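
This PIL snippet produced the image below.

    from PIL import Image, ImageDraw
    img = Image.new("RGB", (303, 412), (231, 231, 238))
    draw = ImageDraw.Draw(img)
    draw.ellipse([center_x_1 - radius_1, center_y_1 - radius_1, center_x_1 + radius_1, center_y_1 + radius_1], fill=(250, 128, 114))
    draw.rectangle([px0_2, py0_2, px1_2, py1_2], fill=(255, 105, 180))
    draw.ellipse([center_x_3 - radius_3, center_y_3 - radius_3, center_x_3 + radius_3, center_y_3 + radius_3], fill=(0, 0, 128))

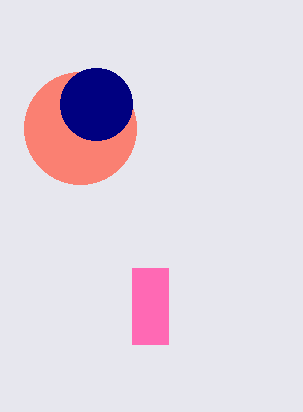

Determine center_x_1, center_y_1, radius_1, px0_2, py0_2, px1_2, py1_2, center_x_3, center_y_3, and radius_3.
center_x_1 = 80, center_y_1 = 128, radius_1 = 56, px0_2 = 132, py0_2 = 268, px1_2 = 168, py1_2 = 344, center_x_3 = 96, center_y_3 = 104, radius_3 = 36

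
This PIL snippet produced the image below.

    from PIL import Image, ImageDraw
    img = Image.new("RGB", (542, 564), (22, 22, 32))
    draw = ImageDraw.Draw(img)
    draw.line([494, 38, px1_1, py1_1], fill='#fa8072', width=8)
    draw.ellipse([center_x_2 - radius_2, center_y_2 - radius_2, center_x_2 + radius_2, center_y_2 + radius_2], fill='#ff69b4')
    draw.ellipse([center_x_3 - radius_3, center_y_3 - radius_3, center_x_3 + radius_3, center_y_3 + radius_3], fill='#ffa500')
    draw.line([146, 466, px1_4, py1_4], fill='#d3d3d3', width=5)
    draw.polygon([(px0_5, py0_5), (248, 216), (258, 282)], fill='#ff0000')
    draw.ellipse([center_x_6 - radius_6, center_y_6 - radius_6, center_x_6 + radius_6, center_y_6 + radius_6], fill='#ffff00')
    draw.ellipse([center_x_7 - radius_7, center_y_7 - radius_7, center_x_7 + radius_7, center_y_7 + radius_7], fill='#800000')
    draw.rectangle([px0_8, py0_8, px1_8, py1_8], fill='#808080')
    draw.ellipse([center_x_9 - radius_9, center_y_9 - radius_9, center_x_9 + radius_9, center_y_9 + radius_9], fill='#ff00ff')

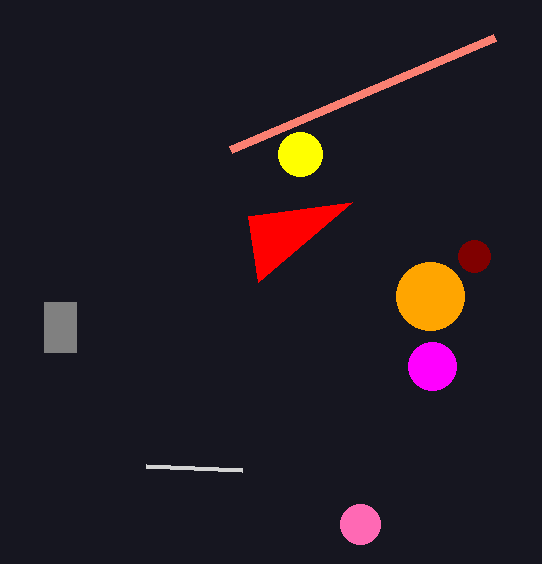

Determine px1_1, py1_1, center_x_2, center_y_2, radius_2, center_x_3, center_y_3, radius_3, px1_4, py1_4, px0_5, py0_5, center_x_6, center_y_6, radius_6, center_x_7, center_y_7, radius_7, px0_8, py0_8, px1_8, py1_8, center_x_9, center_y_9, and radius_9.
px1_1 = 230
py1_1 = 150
center_x_2 = 360
center_y_2 = 524
radius_2 = 20
center_x_3 = 430
center_y_3 = 296
radius_3 = 34
px1_4 = 242
py1_4 = 470
px0_5 = 352
py0_5 = 202
center_x_6 = 300
center_y_6 = 154
radius_6 = 22
center_x_7 = 474
center_y_7 = 256
radius_7 = 16
px0_8 = 44
py0_8 = 302
px1_8 = 76
py1_8 = 352
center_x_9 = 432
center_y_9 = 366
radius_9 = 24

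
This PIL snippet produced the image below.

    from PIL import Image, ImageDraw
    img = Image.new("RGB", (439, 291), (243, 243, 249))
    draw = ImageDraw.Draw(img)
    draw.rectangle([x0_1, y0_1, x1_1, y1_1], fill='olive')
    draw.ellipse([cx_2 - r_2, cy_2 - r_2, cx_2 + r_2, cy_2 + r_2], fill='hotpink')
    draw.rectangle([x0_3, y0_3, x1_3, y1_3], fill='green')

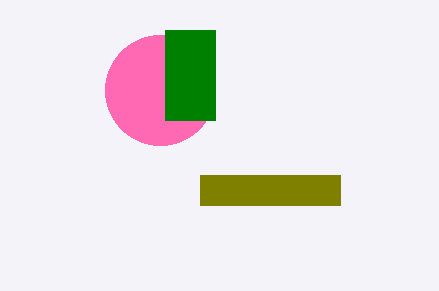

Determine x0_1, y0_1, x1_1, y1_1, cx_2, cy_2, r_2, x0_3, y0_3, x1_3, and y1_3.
x0_1 = 200; y0_1 = 175; x1_1 = 340; y1_1 = 205; cx_2 = 160; cy_2 = 90; r_2 = 55; x0_3 = 165; y0_3 = 30; x1_3 = 215; y1_3 = 120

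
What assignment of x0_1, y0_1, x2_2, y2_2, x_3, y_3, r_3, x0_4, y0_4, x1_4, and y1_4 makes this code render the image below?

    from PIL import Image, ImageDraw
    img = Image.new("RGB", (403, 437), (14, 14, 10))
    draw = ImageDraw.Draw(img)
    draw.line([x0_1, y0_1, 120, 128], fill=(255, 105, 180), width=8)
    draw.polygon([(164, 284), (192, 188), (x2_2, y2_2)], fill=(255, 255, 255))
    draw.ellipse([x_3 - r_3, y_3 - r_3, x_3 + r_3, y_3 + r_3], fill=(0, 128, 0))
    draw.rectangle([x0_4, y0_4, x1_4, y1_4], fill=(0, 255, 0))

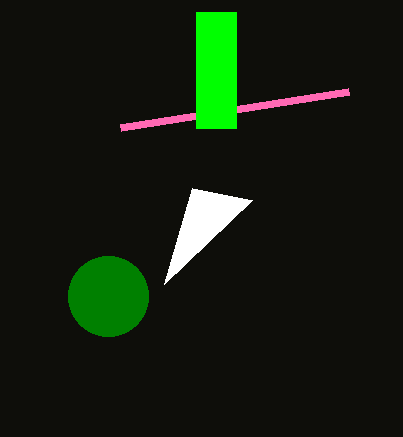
x0_1 = 348
y0_1 = 92
x2_2 = 252
y2_2 = 200
x_3 = 108
y_3 = 296
r_3 = 40
x0_4 = 196
y0_4 = 12
x1_4 = 236
y1_4 = 128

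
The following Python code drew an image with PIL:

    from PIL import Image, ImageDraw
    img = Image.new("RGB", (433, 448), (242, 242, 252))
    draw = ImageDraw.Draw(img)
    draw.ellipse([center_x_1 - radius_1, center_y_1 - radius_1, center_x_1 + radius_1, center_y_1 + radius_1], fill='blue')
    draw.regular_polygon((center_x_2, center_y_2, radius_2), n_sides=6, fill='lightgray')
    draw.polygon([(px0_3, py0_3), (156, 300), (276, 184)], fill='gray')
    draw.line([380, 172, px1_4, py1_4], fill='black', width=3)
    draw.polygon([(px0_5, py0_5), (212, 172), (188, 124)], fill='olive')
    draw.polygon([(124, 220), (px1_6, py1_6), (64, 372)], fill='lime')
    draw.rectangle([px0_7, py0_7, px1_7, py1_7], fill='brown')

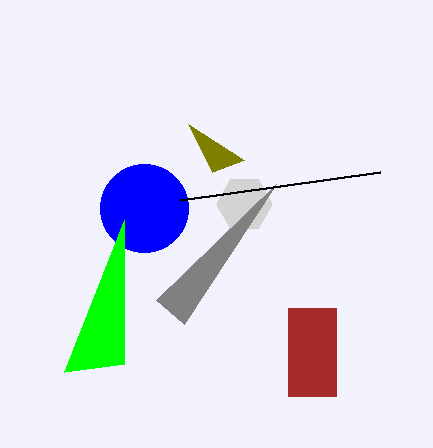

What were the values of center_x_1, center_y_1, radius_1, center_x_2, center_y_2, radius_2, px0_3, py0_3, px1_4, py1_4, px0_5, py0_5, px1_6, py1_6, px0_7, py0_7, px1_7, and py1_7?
center_x_1 = 144, center_y_1 = 208, radius_1 = 44, center_x_2 = 244, center_y_2 = 204, radius_2 = 28, px0_3 = 184, py0_3 = 324, px1_4 = 180, py1_4 = 200, px0_5 = 244, py0_5 = 160, px1_6 = 124, py1_6 = 364, px0_7 = 288, py0_7 = 308, px1_7 = 336, py1_7 = 396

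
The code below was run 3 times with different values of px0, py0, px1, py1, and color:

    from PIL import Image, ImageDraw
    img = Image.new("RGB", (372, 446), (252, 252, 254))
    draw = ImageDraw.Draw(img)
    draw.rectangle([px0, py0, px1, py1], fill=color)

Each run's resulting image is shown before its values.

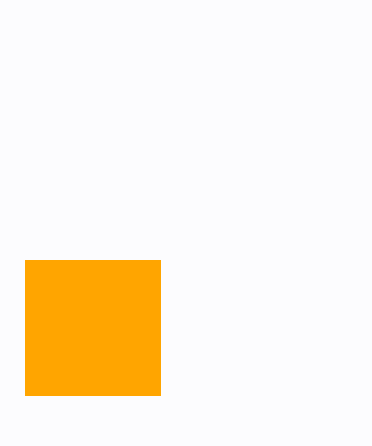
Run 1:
px0 = 25, py0 = 260, px1 = 160, py1 = 395, color = 'orange'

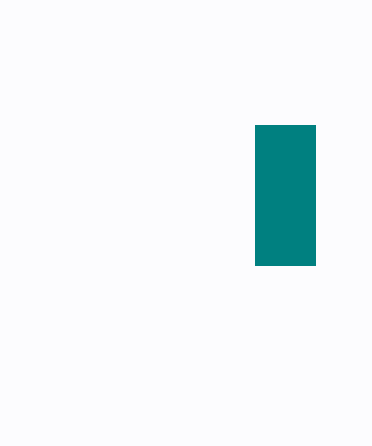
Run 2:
px0 = 255
py0 = 125
px1 = 315
py1 = 265
color = 'teal'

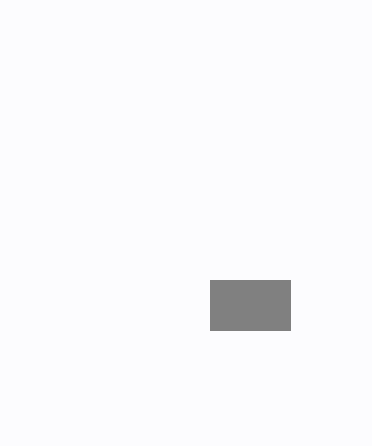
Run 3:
px0 = 210
py0 = 280
px1 = 290
py1 = 330
color = 'gray'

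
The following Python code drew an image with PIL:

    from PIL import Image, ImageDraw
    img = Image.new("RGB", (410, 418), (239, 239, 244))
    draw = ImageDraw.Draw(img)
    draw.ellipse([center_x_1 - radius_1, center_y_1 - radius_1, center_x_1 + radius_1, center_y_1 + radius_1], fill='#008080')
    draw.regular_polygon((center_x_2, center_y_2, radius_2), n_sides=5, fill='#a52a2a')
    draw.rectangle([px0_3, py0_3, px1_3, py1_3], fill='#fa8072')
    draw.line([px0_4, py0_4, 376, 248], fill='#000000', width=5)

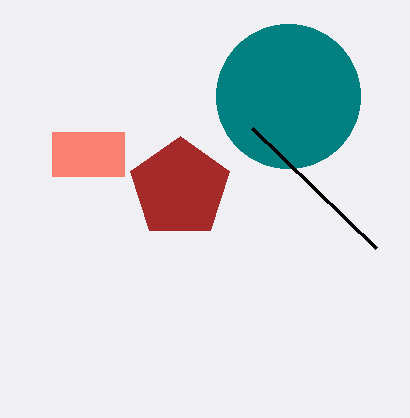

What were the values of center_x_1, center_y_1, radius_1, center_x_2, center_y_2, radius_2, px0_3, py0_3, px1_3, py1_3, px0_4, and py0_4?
center_x_1 = 288; center_y_1 = 96; radius_1 = 72; center_x_2 = 180; center_y_2 = 188; radius_2 = 52; px0_3 = 52; py0_3 = 132; px1_3 = 124; py1_3 = 176; px0_4 = 252; py0_4 = 128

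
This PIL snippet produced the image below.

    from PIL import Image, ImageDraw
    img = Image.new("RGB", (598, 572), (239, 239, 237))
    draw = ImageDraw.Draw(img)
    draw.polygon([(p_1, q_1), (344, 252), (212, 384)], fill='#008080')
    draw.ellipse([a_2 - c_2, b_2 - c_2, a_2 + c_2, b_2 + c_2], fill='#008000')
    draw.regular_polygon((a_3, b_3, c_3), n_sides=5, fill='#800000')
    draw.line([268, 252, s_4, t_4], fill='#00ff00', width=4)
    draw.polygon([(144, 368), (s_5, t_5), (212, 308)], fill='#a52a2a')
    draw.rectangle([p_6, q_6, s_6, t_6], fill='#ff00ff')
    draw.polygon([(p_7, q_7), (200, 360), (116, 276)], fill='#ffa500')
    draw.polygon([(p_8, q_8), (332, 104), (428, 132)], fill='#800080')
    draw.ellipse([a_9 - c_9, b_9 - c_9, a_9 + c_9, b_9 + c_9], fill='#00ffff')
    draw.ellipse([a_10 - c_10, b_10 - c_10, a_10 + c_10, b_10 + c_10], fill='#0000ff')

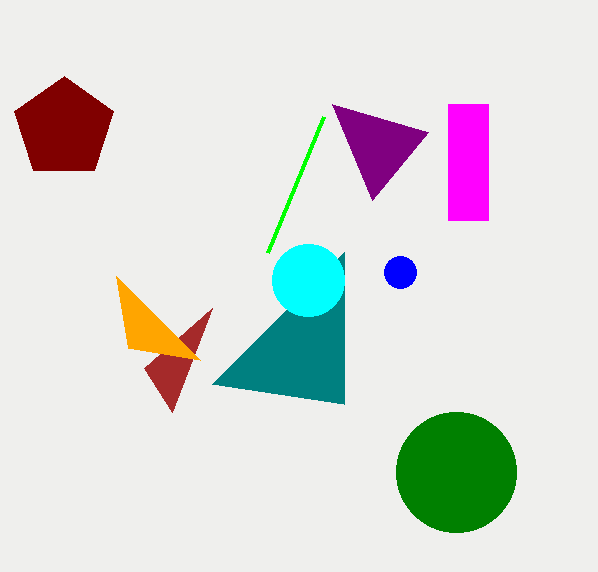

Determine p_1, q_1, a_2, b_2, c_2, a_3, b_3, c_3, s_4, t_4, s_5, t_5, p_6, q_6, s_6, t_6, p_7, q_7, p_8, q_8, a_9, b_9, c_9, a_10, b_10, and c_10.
p_1 = 344, q_1 = 404, a_2 = 456, b_2 = 472, c_2 = 60, a_3 = 64, b_3 = 128, c_3 = 52, s_4 = 324, t_4 = 116, s_5 = 172, t_5 = 412, p_6 = 448, q_6 = 104, s_6 = 488, t_6 = 220, p_7 = 128, q_7 = 348, p_8 = 372, q_8 = 200, a_9 = 308, b_9 = 280, c_9 = 36, a_10 = 400, b_10 = 272, c_10 = 16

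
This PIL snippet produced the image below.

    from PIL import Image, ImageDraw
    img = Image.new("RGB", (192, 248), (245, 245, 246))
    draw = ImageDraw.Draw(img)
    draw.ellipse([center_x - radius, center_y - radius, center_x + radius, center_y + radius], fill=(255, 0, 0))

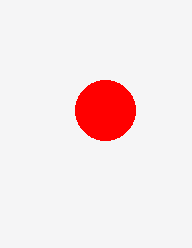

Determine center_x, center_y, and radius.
center_x = 105
center_y = 110
radius = 30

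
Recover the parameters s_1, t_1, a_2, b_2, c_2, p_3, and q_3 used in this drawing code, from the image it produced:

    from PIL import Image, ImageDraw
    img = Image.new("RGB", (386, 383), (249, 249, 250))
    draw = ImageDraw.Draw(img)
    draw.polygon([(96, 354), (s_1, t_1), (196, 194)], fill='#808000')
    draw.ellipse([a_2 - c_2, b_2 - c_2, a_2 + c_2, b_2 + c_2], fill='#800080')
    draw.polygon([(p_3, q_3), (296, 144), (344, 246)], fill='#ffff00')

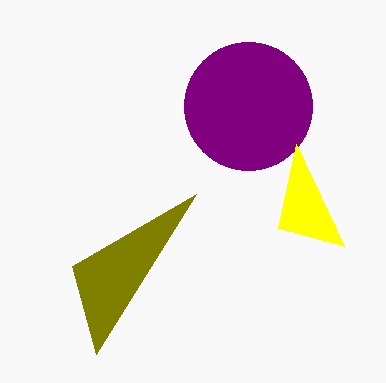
s_1 = 72; t_1 = 266; a_2 = 248; b_2 = 106; c_2 = 64; p_3 = 278; q_3 = 228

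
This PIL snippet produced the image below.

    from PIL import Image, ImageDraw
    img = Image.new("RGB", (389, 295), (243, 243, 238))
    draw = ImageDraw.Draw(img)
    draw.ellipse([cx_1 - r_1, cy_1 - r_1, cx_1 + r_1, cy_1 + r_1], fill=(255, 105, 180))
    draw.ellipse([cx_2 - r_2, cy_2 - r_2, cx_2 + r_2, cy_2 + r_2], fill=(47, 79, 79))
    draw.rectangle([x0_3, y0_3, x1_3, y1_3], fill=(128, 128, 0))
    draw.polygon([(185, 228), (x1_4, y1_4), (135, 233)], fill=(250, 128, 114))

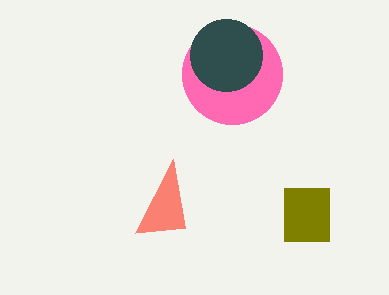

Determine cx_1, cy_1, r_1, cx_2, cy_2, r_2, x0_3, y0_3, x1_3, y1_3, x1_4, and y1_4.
cx_1 = 232
cy_1 = 74
r_1 = 50
cx_2 = 226
cy_2 = 55
r_2 = 36
x0_3 = 284
y0_3 = 188
x1_3 = 329
y1_3 = 241
x1_4 = 173
y1_4 = 159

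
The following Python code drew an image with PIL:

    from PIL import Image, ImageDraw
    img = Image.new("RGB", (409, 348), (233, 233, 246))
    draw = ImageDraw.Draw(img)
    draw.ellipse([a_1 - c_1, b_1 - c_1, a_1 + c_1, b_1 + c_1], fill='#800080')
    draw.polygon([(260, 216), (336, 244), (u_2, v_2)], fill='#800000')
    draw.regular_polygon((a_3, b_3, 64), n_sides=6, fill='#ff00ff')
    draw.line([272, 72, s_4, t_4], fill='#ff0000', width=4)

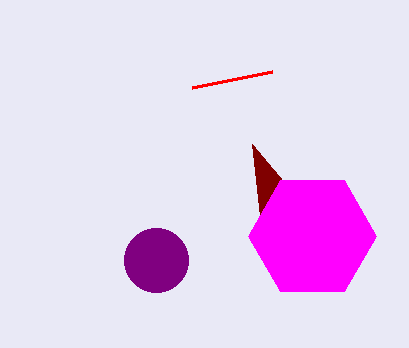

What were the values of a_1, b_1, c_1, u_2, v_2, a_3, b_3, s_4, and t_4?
a_1 = 156
b_1 = 260
c_1 = 32
u_2 = 252
v_2 = 144
a_3 = 312
b_3 = 236
s_4 = 192
t_4 = 88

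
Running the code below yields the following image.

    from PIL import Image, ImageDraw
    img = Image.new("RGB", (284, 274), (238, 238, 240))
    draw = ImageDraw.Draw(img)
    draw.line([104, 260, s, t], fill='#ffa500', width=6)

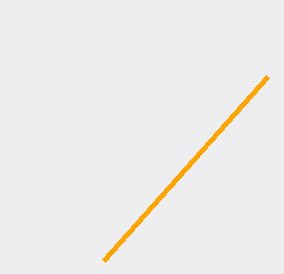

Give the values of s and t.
s = 268
t = 76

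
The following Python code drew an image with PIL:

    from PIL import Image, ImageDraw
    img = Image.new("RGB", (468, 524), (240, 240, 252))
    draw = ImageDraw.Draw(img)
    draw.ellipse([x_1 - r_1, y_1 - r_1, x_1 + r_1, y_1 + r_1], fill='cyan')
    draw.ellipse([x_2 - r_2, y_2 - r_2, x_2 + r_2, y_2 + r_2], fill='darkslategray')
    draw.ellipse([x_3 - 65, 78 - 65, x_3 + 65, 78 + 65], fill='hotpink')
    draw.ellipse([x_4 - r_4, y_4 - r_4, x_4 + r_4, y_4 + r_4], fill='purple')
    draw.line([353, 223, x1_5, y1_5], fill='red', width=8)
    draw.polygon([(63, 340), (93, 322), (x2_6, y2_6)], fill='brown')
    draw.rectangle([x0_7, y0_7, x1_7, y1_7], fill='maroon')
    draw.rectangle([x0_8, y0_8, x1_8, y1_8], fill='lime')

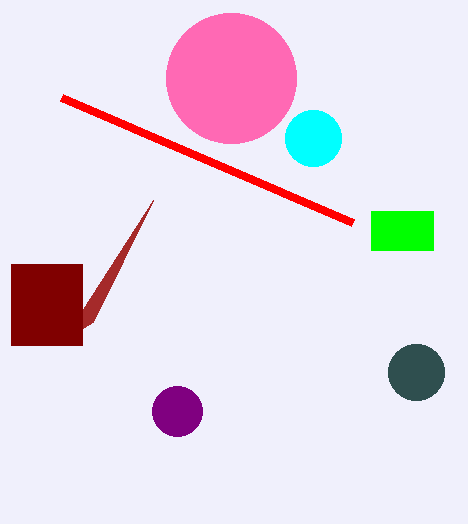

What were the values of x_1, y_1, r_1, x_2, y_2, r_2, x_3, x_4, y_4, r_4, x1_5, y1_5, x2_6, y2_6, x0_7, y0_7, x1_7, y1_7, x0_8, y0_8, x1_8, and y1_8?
x_1 = 313
y_1 = 138
r_1 = 28
x_2 = 416
y_2 = 372
r_2 = 28
x_3 = 231
x_4 = 177
y_4 = 411
r_4 = 25
x1_5 = 62
y1_5 = 98
x2_6 = 153
y2_6 = 200
x0_7 = 11
y0_7 = 264
x1_7 = 82
y1_7 = 345
x0_8 = 371
y0_8 = 211
x1_8 = 433
y1_8 = 250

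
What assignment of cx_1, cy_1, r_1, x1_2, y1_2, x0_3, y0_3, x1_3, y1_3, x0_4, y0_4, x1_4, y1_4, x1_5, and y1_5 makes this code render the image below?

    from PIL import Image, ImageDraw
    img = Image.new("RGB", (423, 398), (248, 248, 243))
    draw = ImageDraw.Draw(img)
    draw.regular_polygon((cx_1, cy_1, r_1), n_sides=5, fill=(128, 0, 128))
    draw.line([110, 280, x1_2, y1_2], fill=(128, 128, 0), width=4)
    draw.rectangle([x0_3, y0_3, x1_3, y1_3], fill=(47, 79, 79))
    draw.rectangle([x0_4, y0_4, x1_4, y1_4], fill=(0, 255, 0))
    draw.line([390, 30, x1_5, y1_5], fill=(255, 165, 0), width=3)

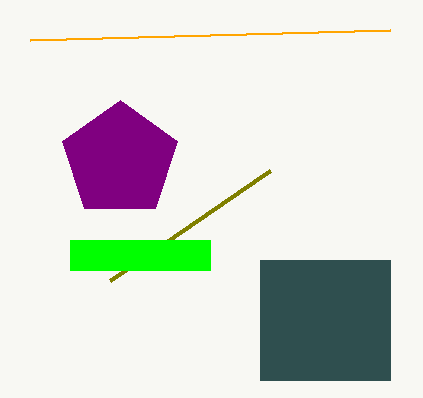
cx_1 = 120
cy_1 = 160
r_1 = 60
x1_2 = 270
y1_2 = 170
x0_3 = 260
y0_3 = 260
x1_3 = 390
y1_3 = 380
x0_4 = 70
y0_4 = 240
x1_4 = 210
y1_4 = 270
x1_5 = 30
y1_5 = 40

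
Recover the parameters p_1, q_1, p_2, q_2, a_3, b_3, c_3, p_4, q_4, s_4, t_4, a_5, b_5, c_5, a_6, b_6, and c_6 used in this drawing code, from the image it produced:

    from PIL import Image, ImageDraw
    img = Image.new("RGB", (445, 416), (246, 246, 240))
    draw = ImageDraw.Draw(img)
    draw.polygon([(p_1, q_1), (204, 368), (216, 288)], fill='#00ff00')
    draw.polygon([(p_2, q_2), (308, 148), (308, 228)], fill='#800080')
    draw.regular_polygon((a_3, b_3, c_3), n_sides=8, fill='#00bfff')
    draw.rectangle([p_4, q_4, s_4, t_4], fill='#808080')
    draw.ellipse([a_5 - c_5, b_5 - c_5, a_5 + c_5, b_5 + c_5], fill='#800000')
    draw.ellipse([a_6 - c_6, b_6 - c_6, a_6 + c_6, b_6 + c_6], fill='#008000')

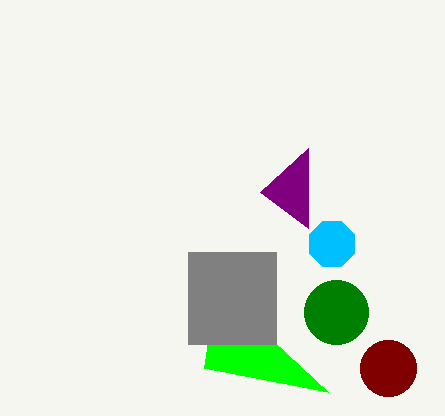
p_1 = 328
q_1 = 392
p_2 = 260
q_2 = 192
a_3 = 332
b_3 = 244
c_3 = 24
p_4 = 188
q_4 = 252
s_4 = 276
t_4 = 344
a_5 = 388
b_5 = 368
c_5 = 28
a_6 = 336
b_6 = 312
c_6 = 32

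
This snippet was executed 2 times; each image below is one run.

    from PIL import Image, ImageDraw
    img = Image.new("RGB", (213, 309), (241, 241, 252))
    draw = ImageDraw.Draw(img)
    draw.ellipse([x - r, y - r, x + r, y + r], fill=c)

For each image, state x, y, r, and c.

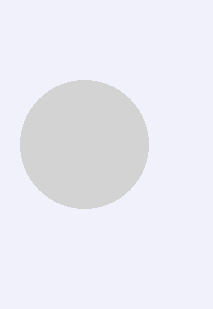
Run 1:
x = 84; y = 144; r = 64; c = 'lightgray'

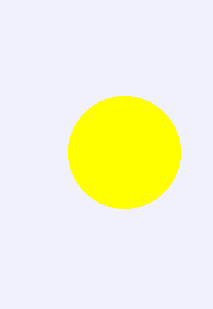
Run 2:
x = 124, y = 152, r = 56, c = 'yellow'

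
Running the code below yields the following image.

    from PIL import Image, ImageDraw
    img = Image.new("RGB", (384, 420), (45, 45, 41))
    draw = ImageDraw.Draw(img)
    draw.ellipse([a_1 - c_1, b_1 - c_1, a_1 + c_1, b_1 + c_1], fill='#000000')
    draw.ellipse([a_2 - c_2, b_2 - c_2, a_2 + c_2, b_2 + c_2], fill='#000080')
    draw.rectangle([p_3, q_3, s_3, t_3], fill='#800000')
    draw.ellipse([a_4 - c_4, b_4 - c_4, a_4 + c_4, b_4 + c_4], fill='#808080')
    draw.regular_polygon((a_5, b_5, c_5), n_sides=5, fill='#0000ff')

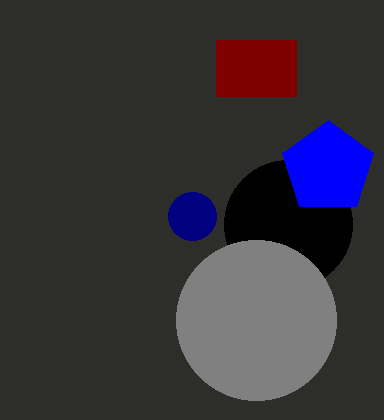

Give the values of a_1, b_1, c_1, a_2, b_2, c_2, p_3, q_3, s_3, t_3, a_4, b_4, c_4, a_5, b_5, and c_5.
a_1 = 288, b_1 = 224, c_1 = 64, a_2 = 192, b_2 = 216, c_2 = 24, p_3 = 216, q_3 = 40, s_3 = 296, t_3 = 96, a_4 = 256, b_4 = 320, c_4 = 80, a_5 = 328, b_5 = 168, c_5 = 48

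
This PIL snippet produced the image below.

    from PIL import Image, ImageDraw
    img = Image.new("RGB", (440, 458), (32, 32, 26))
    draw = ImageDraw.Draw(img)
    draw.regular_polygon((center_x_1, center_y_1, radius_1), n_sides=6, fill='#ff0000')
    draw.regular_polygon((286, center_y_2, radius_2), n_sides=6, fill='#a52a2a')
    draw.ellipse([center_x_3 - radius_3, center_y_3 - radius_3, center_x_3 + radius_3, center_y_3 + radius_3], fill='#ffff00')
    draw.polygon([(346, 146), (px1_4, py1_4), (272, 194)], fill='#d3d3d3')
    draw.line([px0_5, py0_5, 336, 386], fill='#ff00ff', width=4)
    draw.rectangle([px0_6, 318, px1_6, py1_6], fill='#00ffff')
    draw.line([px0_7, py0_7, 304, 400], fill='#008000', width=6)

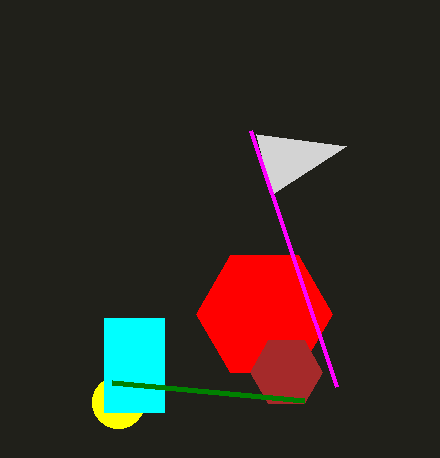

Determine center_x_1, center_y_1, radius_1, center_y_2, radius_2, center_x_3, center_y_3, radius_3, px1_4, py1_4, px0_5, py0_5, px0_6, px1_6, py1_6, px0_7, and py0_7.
center_x_1 = 264, center_y_1 = 314, radius_1 = 68, center_y_2 = 372, radius_2 = 36, center_x_3 = 118, center_y_3 = 402, radius_3 = 26, px1_4 = 256, py1_4 = 134, px0_5 = 250, py0_5 = 130, px0_6 = 104, px1_6 = 164, py1_6 = 412, px0_7 = 112, py0_7 = 382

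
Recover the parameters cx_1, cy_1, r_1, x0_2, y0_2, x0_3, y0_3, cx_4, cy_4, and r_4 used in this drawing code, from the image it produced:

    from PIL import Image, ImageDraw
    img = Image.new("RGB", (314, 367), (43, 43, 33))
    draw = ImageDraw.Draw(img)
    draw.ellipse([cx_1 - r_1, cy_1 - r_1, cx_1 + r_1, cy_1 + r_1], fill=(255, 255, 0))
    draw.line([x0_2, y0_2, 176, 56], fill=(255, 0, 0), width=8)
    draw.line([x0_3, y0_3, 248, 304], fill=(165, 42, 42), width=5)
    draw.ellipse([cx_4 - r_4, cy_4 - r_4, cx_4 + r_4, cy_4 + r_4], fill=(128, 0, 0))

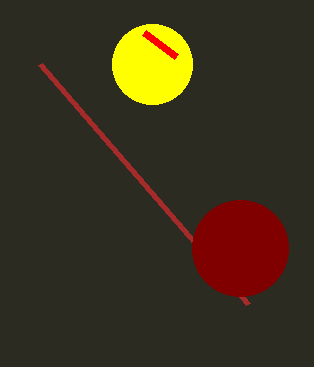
cx_1 = 152, cy_1 = 64, r_1 = 40, x0_2 = 144, y0_2 = 32, x0_3 = 40, y0_3 = 64, cx_4 = 240, cy_4 = 248, r_4 = 48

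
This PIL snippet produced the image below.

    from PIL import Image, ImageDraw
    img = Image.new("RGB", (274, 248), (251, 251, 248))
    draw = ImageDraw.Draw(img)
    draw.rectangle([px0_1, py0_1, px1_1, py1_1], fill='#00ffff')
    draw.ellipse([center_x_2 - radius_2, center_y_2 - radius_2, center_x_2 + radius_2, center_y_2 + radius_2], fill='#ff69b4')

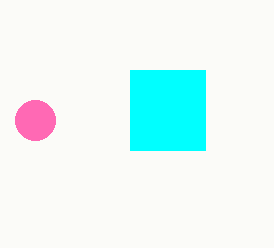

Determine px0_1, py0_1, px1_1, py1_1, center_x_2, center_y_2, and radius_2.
px0_1 = 130, py0_1 = 70, px1_1 = 205, py1_1 = 150, center_x_2 = 35, center_y_2 = 120, radius_2 = 20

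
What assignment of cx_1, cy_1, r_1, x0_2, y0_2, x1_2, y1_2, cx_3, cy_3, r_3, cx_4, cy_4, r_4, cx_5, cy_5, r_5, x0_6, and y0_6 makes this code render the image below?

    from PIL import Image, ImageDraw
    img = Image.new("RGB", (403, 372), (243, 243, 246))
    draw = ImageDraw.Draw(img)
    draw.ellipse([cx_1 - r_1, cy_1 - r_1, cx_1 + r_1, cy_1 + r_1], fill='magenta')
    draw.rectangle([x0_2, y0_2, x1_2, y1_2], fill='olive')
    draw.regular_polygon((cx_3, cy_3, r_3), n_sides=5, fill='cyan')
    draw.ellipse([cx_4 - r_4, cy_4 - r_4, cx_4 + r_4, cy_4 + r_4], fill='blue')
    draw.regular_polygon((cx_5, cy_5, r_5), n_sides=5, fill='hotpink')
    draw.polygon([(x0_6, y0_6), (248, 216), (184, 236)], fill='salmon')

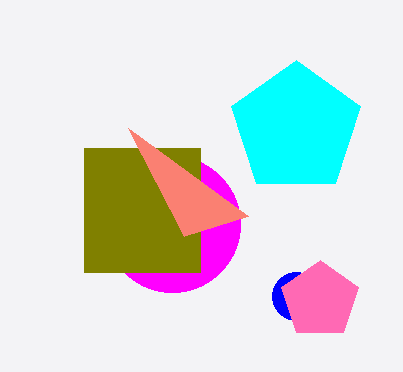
cx_1 = 172, cy_1 = 224, r_1 = 68, x0_2 = 84, y0_2 = 148, x1_2 = 200, y1_2 = 272, cx_3 = 296, cy_3 = 128, r_3 = 68, cx_4 = 296, cy_4 = 296, r_4 = 24, cx_5 = 320, cy_5 = 300, r_5 = 40, x0_6 = 128, y0_6 = 128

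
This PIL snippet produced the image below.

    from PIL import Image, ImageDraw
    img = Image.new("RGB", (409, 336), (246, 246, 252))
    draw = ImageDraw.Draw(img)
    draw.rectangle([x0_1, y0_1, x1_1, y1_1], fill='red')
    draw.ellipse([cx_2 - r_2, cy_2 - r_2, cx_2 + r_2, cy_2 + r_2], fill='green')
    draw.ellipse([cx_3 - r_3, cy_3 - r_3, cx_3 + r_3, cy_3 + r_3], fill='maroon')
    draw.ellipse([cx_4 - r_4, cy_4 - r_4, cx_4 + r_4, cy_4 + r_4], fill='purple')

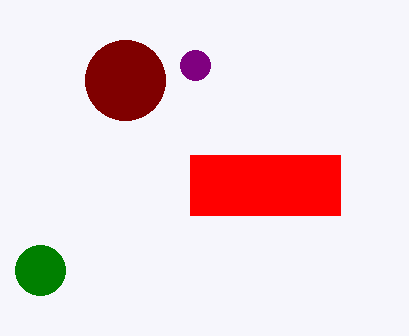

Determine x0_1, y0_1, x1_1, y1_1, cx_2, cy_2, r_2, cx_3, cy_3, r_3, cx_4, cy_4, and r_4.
x0_1 = 190
y0_1 = 155
x1_1 = 340
y1_1 = 215
cx_2 = 40
cy_2 = 270
r_2 = 25
cx_3 = 125
cy_3 = 80
r_3 = 40
cx_4 = 195
cy_4 = 65
r_4 = 15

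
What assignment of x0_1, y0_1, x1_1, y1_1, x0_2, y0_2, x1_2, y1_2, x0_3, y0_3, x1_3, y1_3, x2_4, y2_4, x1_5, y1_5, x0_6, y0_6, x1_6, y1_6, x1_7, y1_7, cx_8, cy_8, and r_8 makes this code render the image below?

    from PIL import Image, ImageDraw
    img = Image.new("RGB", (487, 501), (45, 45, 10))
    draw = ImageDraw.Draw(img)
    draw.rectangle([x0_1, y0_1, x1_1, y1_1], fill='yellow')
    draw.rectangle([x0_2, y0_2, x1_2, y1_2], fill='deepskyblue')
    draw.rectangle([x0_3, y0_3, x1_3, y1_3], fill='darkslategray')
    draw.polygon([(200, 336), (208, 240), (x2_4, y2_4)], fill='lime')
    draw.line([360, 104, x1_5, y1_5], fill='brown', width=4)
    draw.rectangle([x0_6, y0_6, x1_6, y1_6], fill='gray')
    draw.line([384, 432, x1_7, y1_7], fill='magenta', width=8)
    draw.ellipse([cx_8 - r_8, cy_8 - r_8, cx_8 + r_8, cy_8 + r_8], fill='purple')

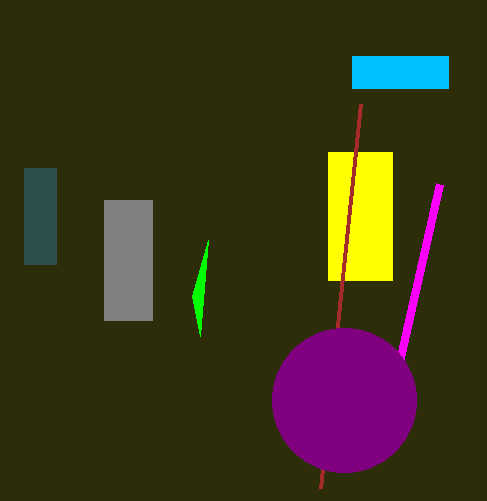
x0_1 = 328; y0_1 = 152; x1_1 = 392; y1_1 = 280; x0_2 = 352; y0_2 = 56; x1_2 = 448; y1_2 = 88; x0_3 = 24; y0_3 = 168; x1_3 = 56; y1_3 = 264; x2_4 = 192; y2_4 = 296; x1_5 = 320; y1_5 = 488; x0_6 = 104; y0_6 = 200; x1_6 = 152; y1_6 = 320; x1_7 = 440; y1_7 = 184; cx_8 = 344; cy_8 = 400; r_8 = 72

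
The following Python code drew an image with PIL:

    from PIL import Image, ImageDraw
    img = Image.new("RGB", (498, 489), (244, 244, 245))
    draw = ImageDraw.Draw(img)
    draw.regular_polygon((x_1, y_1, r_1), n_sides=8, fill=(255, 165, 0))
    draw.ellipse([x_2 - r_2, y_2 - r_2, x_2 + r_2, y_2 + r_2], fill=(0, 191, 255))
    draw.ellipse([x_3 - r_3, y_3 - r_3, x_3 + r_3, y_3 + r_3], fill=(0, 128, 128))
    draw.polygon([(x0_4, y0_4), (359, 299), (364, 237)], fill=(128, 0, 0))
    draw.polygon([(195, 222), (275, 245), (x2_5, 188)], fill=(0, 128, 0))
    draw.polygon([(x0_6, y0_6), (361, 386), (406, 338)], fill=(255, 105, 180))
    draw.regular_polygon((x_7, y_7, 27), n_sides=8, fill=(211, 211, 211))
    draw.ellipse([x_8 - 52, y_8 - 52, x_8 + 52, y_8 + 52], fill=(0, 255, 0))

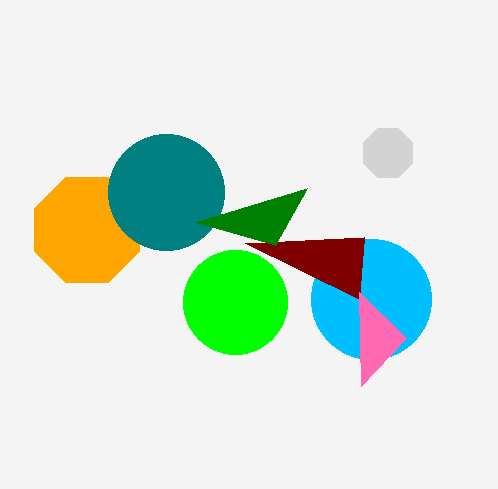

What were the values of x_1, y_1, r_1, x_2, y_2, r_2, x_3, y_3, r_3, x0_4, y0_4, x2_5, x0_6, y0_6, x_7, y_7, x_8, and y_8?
x_1 = 87; y_1 = 230; r_1 = 57; x_2 = 371; y_2 = 299; r_2 = 60; x_3 = 166; y_3 = 192; r_3 = 58; x0_4 = 245; y0_4 = 243; x2_5 = 307; x0_6 = 359; y0_6 = 292; x_7 = 388; y_7 = 153; x_8 = 235; y_8 = 302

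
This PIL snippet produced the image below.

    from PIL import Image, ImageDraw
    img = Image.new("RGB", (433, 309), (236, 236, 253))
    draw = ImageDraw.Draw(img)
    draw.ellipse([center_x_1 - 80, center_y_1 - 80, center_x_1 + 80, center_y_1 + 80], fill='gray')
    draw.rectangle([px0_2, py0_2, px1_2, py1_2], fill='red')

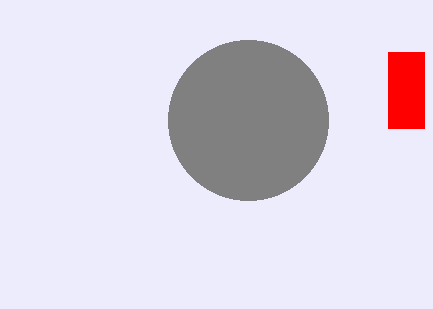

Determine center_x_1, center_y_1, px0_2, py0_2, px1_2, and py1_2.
center_x_1 = 248; center_y_1 = 120; px0_2 = 388; py0_2 = 52; px1_2 = 424; py1_2 = 128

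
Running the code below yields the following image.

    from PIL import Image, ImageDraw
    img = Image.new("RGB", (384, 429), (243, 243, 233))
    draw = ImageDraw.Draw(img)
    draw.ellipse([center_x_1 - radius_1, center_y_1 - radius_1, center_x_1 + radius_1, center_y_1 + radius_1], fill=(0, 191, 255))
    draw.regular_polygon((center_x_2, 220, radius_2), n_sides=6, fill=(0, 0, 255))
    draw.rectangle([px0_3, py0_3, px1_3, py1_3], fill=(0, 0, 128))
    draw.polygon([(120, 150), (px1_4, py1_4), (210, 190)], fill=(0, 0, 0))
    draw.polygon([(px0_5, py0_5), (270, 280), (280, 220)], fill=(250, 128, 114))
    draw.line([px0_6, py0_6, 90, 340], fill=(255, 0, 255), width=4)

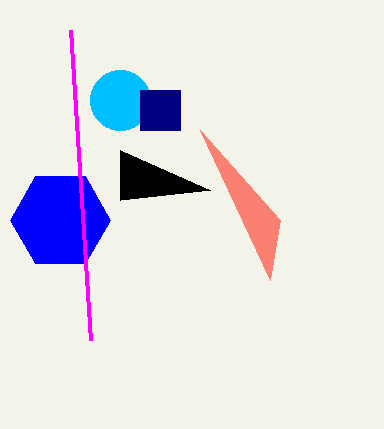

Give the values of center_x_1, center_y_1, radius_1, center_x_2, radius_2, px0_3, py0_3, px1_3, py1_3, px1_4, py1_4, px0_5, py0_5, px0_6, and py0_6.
center_x_1 = 120; center_y_1 = 100; radius_1 = 30; center_x_2 = 60; radius_2 = 50; px0_3 = 140; py0_3 = 90; px1_3 = 180; py1_3 = 130; px1_4 = 120; py1_4 = 200; px0_5 = 200; py0_5 = 130; px0_6 = 70; py0_6 = 30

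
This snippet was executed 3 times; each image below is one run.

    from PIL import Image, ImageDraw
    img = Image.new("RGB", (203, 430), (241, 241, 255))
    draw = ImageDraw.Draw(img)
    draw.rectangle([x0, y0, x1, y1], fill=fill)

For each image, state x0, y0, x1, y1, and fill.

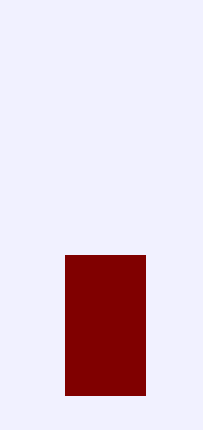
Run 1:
x0 = 65, y0 = 255, x1 = 145, y1 = 395, fill = 'maroon'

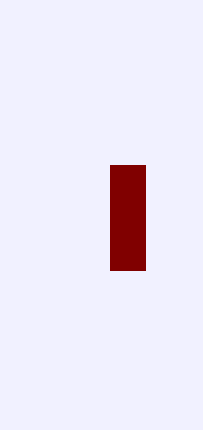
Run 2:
x0 = 110, y0 = 165, x1 = 145, y1 = 270, fill = 'maroon'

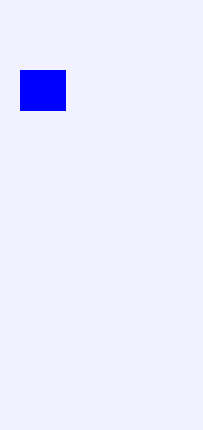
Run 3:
x0 = 20, y0 = 70, x1 = 65, y1 = 110, fill = 'blue'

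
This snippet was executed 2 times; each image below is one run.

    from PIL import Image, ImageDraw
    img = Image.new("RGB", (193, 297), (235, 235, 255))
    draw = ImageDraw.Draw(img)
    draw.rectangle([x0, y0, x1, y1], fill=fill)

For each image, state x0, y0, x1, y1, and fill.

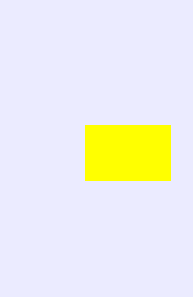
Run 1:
x0 = 85; y0 = 125; x1 = 170; y1 = 180; fill = 'yellow'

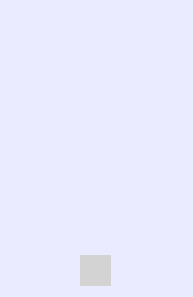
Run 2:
x0 = 80
y0 = 255
x1 = 110
y1 = 285
fill = 'lightgray'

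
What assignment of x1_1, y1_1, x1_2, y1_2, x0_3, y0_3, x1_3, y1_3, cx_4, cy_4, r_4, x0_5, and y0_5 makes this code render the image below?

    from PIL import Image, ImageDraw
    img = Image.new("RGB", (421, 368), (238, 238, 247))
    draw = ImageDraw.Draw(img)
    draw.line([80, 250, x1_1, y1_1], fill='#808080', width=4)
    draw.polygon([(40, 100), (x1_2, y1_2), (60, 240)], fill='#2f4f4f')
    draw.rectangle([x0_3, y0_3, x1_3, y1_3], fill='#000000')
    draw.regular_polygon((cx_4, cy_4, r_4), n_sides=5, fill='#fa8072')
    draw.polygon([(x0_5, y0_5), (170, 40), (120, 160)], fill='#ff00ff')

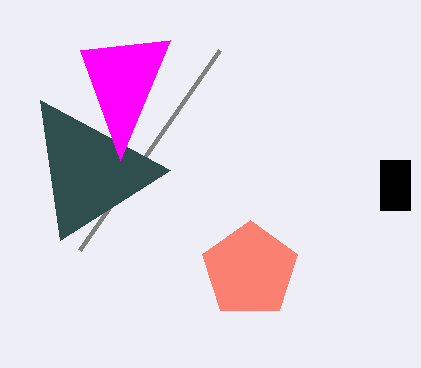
x1_1 = 220, y1_1 = 50, x1_2 = 170, y1_2 = 170, x0_3 = 380, y0_3 = 160, x1_3 = 410, y1_3 = 210, cx_4 = 250, cy_4 = 270, r_4 = 50, x0_5 = 80, y0_5 = 50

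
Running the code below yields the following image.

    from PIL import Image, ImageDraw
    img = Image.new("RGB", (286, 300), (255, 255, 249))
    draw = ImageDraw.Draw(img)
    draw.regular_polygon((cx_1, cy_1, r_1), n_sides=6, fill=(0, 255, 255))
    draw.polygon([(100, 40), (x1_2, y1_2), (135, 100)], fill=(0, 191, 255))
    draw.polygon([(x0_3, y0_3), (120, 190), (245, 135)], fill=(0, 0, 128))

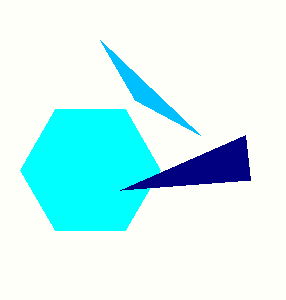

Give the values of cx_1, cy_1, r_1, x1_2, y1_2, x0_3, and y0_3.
cx_1 = 90
cy_1 = 170
r_1 = 70
x1_2 = 200
y1_2 = 135
x0_3 = 250
y0_3 = 180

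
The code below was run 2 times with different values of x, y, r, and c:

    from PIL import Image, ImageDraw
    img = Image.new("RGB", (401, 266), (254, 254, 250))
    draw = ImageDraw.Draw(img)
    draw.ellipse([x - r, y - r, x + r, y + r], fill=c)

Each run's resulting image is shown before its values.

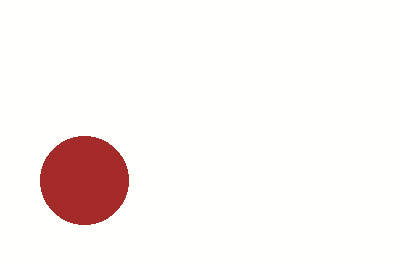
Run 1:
x = 84; y = 180; r = 44; c = 'brown'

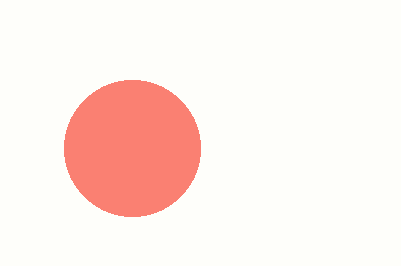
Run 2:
x = 132; y = 148; r = 68; c = 'salmon'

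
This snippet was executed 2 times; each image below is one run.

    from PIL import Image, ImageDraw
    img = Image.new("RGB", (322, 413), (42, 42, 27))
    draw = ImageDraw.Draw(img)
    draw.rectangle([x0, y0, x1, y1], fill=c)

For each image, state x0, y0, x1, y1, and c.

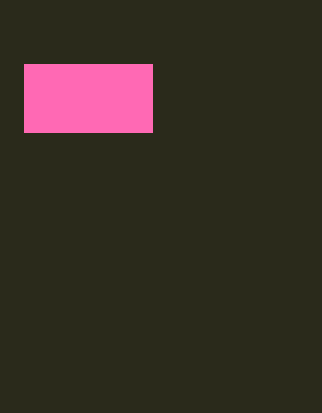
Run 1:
x0 = 24; y0 = 64; x1 = 152; y1 = 132; c = 'hotpink'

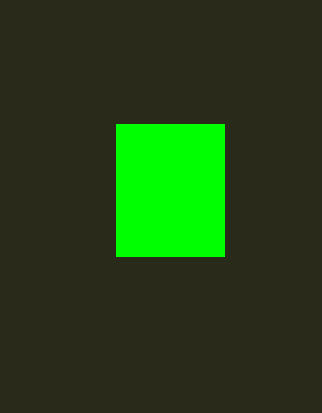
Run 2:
x0 = 116
y0 = 124
x1 = 224
y1 = 256
c = 'lime'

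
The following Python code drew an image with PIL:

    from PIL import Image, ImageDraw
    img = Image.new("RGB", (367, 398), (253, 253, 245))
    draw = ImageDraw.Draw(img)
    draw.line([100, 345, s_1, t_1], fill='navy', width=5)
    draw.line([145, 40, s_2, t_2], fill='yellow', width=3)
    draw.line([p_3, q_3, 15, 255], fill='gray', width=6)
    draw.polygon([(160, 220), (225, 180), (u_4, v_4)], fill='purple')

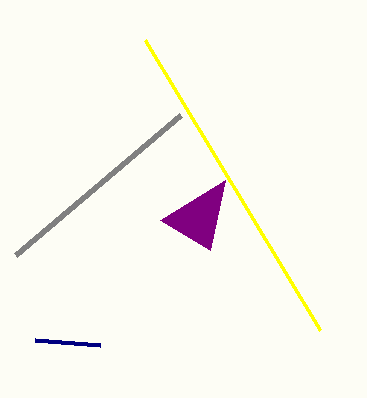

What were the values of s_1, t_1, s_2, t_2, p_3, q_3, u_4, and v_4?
s_1 = 35, t_1 = 340, s_2 = 320, t_2 = 330, p_3 = 180, q_3 = 115, u_4 = 210, v_4 = 250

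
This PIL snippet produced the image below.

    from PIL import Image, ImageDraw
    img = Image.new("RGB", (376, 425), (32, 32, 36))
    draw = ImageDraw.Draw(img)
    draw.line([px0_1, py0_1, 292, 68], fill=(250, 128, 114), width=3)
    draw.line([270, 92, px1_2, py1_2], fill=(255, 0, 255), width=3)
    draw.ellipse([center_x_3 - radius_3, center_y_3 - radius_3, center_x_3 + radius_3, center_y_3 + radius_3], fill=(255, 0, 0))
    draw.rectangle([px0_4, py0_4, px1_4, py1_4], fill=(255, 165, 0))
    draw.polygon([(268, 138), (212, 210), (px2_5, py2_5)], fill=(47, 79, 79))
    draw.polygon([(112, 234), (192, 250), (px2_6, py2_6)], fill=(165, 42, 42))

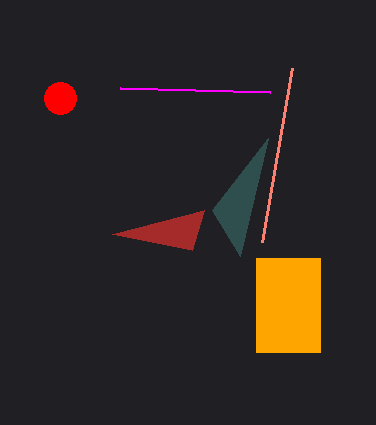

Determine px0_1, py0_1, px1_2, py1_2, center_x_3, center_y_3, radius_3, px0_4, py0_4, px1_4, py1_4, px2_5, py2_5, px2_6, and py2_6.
px0_1 = 262
py0_1 = 242
px1_2 = 120
py1_2 = 88
center_x_3 = 60
center_y_3 = 98
radius_3 = 16
px0_4 = 256
py0_4 = 258
px1_4 = 320
py1_4 = 352
px2_5 = 240
py2_5 = 256
px2_6 = 204
py2_6 = 210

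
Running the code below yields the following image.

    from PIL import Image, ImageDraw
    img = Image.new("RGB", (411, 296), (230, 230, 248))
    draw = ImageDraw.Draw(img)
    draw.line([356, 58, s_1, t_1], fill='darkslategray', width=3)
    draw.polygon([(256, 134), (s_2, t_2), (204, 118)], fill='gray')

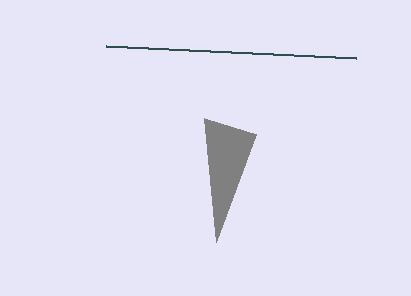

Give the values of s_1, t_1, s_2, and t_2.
s_1 = 106
t_1 = 46
s_2 = 216
t_2 = 242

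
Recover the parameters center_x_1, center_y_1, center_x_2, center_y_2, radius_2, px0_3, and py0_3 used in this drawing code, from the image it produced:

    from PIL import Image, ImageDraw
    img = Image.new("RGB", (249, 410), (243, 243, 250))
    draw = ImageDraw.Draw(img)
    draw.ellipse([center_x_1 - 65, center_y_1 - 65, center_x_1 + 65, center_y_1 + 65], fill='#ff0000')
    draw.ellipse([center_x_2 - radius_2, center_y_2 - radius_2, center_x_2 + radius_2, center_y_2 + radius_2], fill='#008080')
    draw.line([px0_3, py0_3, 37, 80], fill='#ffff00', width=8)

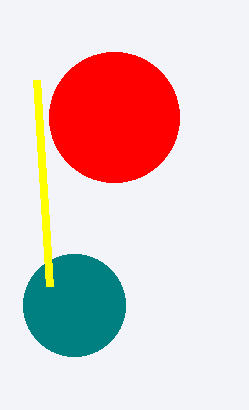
center_x_1 = 114, center_y_1 = 117, center_x_2 = 74, center_y_2 = 305, radius_2 = 51, px0_3 = 50, py0_3 = 286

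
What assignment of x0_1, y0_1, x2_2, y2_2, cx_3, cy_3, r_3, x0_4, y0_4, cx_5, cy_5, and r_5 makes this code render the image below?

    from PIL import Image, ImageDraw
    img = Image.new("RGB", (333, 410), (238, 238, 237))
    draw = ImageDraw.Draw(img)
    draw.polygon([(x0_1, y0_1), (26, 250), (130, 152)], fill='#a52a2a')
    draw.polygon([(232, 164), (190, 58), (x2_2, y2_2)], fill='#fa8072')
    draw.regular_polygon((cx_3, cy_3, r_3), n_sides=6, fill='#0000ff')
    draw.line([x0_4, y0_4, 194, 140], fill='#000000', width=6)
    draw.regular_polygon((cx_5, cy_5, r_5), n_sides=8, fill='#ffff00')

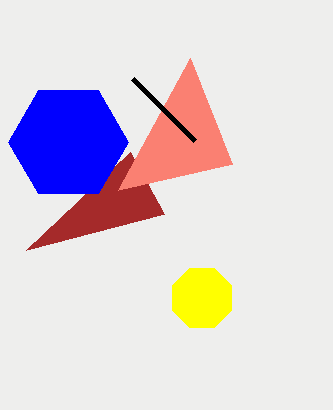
x0_1 = 164, y0_1 = 214, x2_2 = 118, y2_2 = 190, cx_3 = 68, cy_3 = 142, r_3 = 60, x0_4 = 132, y0_4 = 78, cx_5 = 202, cy_5 = 298, r_5 = 32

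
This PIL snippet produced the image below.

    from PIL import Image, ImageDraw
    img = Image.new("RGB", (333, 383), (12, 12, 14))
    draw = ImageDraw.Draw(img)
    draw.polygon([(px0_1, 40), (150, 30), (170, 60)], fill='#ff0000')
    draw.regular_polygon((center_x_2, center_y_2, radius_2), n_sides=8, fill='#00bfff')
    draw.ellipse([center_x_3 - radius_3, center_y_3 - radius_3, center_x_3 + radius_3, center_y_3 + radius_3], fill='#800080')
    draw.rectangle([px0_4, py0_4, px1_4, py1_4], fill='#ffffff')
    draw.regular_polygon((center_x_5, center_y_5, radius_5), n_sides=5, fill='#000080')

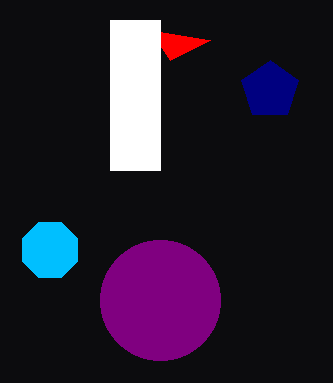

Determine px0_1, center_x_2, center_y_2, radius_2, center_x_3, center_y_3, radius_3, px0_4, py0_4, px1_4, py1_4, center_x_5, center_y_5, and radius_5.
px0_1 = 210, center_x_2 = 50, center_y_2 = 250, radius_2 = 30, center_x_3 = 160, center_y_3 = 300, radius_3 = 60, px0_4 = 110, py0_4 = 20, px1_4 = 160, py1_4 = 170, center_x_5 = 270, center_y_5 = 90, radius_5 = 30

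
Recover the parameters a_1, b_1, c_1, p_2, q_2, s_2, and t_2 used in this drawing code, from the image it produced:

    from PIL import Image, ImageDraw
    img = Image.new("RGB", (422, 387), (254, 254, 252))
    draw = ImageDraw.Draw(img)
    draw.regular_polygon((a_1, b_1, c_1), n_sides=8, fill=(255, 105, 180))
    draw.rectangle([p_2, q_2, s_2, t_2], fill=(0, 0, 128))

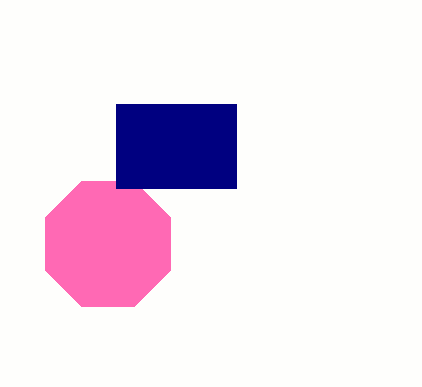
a_1 = 108, b_1 = 244, c_1 = 68, p_2 = 116, q_2 = 104, s_2 = 236, t_2 = 188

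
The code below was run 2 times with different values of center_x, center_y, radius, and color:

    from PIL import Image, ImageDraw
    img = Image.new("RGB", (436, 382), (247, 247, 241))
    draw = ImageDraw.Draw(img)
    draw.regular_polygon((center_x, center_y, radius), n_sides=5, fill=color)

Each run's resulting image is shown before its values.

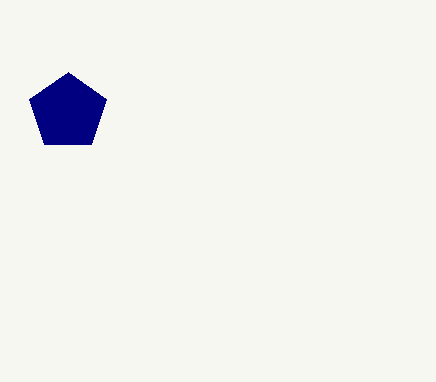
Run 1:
center_x = 68; center_y = 112; radius = 40; color = 'navy'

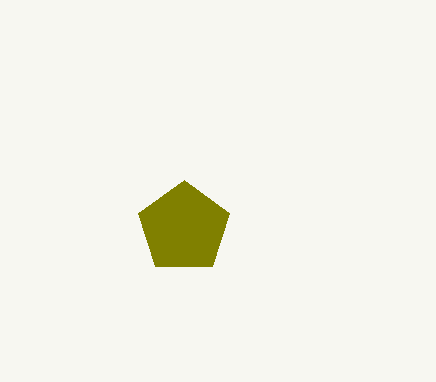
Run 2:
center_x = 184, center_y = 228, radius = 48, color = 'olive'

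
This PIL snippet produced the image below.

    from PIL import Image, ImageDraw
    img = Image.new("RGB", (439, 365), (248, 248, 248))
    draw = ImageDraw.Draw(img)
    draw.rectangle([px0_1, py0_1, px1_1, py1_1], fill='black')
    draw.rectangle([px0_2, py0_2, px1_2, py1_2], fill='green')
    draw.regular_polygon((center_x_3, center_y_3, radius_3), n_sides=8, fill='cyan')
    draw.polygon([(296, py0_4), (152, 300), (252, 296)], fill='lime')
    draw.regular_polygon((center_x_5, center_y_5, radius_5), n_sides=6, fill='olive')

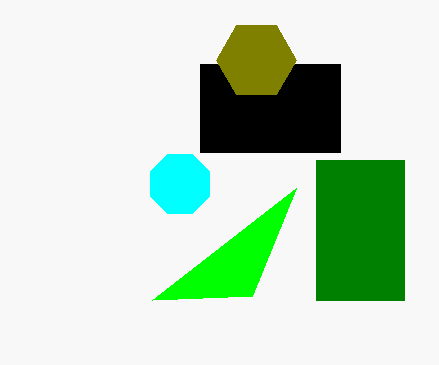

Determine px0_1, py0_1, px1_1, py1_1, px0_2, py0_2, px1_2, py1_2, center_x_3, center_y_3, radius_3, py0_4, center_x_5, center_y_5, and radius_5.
px0_1 = 200; py0_1 = 64; px1_1 = 340; py1_1 = 152; px0_2 = 316; py0_2 = 160; px1_2 = 404; py1_2 = 300; center_x_3 = 180; center_y_3 = 184; radius_3 = 32; py0_4 = 188; center_x_5 = 256; center_y_5 = 60; radius_5 = 40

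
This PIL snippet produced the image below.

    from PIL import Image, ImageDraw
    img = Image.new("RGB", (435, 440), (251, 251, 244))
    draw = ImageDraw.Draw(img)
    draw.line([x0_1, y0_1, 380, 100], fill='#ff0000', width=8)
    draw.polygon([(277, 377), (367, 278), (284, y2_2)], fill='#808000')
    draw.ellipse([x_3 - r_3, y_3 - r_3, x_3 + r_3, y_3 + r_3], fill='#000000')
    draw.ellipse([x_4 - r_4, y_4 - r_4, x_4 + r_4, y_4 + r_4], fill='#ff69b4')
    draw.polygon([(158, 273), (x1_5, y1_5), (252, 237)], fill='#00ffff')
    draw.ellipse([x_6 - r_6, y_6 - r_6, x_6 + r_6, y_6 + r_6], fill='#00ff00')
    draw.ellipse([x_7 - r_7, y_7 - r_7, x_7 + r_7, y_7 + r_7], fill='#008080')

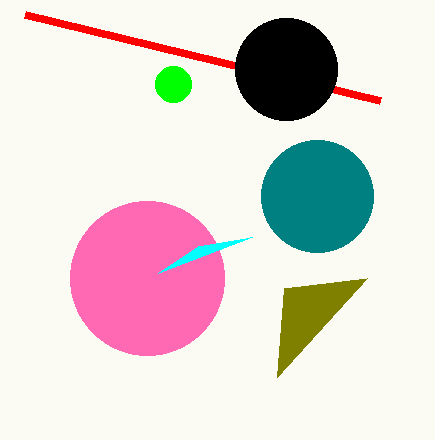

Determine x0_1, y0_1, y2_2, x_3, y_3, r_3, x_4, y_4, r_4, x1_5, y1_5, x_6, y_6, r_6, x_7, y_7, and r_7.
x0_1 = 25; y0_1 = 14; y2_2 = 288; x_3 = 286; y_3 = 69; r_3 = 51; x_4 = 147; y_4 = 278; r_4 = 77; x1_5 = 198; y1_5 = 246; x_6 = 173; y_6 = 84; r_6 = 18; x_7 = 317; y_7 = 196; r_7 = 56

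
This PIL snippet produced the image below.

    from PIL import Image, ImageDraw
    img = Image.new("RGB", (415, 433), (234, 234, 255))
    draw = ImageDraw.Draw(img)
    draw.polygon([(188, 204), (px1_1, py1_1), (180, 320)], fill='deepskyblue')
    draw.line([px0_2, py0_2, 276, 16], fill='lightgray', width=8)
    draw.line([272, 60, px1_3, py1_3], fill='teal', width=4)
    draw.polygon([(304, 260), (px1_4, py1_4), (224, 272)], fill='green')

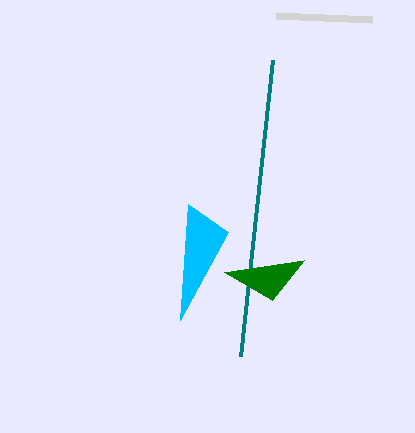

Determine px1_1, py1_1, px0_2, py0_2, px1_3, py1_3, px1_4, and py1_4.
px1_1 = 228; py1_1 = 232; px0_2 = 372; py0_2 = 20; px1_3 = 240; py1_3 = 356; px1_4 = 272; py1_4 = 300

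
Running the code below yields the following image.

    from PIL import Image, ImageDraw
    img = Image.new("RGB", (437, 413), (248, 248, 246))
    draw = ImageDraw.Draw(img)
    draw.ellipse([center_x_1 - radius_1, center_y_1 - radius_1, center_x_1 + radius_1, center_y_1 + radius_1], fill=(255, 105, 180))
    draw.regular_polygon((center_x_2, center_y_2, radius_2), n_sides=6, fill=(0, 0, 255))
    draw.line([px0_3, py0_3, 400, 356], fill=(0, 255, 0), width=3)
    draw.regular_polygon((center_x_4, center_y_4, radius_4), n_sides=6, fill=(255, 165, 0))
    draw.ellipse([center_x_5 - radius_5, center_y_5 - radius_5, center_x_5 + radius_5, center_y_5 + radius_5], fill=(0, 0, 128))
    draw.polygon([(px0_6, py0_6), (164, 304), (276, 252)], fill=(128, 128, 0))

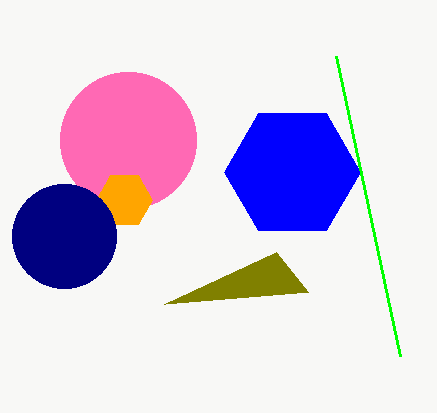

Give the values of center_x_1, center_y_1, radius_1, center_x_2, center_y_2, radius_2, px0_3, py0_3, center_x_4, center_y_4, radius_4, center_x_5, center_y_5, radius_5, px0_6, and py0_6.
center_x_1 = 128
center_y_1 = 140
radius_1 = 68
center_x_2 = 292
center_y_2 = 172
radius_2 = 68
px0_3 = 336
py0_3 = 56
center_x_4 = 124
center_y_4 = 200
radius_4 = 28
center_x_5 = 64
center_y_5 = 236
radius_5 = 52
px0_6 = 308
py0_6 = 292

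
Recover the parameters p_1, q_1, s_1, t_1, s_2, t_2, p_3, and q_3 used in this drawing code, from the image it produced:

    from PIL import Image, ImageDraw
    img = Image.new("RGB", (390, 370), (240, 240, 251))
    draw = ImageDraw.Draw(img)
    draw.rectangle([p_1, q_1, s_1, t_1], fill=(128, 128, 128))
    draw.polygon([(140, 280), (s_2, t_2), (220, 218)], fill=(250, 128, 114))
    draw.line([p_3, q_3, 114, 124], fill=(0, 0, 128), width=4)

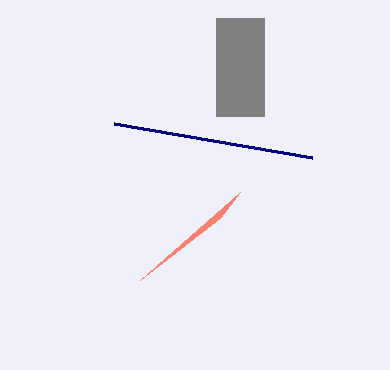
p_1 = 216
q_1 = 18
s_1 = 264
t_1 = 116
s_2 = 240
t_2 = 192
p_3 = 312
q_3 = 158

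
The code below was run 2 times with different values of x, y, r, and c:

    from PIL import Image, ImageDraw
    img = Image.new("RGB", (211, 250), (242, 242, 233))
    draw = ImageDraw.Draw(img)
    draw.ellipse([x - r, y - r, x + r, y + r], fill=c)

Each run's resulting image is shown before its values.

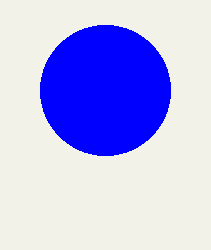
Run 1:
x = 105; y = 90; r = 65; c = 'blue'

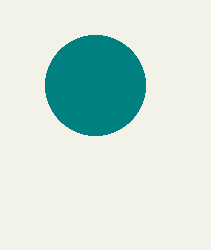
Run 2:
x = 95; y = 85; r = 50; c = 'teal'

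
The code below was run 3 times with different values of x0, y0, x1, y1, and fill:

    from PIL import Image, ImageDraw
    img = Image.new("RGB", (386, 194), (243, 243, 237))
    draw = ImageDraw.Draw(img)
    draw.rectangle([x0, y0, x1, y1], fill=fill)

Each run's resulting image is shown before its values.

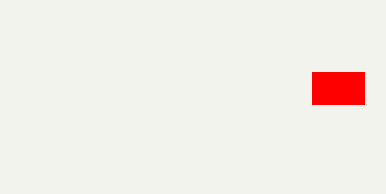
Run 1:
x0 = 312
y0 = 72
x1 = 364
y1 = 104
fill = 'red'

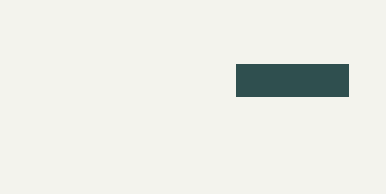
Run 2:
x0 = 236; y0 = 64; x1 = 348; y1 = 96; fill = 'darkslategray'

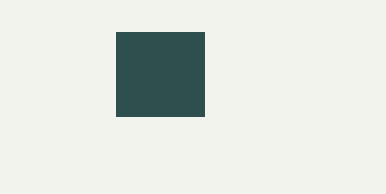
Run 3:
x0 = 116; y0 = 32; x1 = 204; y1 = 116; fill = 'darkslategray'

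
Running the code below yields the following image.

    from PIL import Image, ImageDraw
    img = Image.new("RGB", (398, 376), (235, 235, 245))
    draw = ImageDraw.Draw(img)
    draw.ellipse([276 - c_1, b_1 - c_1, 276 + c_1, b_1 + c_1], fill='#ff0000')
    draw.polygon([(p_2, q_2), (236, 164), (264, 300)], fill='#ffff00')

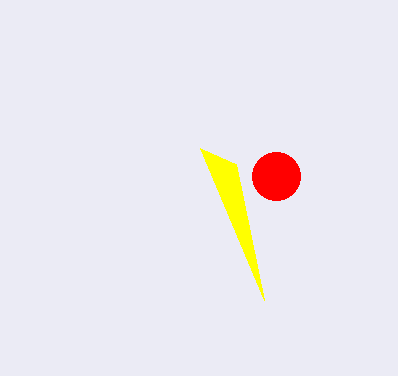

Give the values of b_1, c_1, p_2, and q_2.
b_1 = 176
c_1 = 24
p_2 = 200
q_2 = 148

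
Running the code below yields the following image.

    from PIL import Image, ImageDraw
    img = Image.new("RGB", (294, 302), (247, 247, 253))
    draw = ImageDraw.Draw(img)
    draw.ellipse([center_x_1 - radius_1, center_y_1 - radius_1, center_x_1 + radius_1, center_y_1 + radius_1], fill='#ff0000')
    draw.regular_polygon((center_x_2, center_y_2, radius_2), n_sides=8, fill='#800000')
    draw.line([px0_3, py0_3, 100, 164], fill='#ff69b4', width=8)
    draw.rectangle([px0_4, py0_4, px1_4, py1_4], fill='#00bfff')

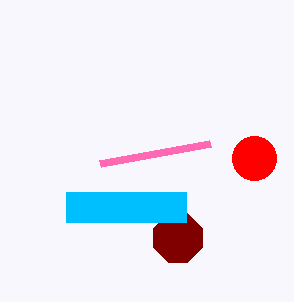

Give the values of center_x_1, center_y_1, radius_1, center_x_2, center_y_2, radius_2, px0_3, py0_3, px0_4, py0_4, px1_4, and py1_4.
center_x_1 = 254
center_y_1 = 158
radius_1 = 22
center_x_2 = 178
center_y_2 = 238
radius_2 = 26
px0_3 = 210
py0_3 = 144
px0_4 = 66
py0_4 = 192
px1_4 = 186
py1_4 = 222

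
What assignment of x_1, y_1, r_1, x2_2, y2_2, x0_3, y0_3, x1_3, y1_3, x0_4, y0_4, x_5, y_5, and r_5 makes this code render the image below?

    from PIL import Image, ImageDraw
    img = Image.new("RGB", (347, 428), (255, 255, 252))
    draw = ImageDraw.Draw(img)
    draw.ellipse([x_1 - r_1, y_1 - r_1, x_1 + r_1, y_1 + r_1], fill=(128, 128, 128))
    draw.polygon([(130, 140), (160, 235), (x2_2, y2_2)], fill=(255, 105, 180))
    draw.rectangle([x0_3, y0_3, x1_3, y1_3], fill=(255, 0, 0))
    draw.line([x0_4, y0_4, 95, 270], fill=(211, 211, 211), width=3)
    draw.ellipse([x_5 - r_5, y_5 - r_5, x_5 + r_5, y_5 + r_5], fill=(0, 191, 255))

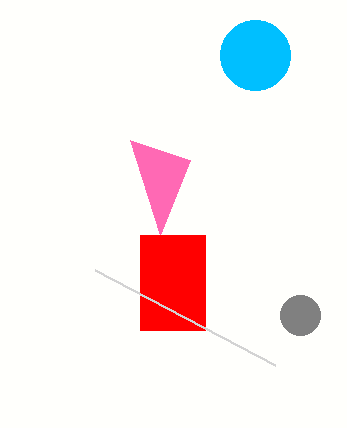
x_1 = 300, y_1 = 315, r_1 = 20, x2_2 = 190, y2_2 = 160, x0_3 = 140, y0_3 = 235, x1_3 = 205, y1_3 = 330, x0_4 = 275, y0_4 = 365, x_5 = 255, y_5 = 55, r_5 = 35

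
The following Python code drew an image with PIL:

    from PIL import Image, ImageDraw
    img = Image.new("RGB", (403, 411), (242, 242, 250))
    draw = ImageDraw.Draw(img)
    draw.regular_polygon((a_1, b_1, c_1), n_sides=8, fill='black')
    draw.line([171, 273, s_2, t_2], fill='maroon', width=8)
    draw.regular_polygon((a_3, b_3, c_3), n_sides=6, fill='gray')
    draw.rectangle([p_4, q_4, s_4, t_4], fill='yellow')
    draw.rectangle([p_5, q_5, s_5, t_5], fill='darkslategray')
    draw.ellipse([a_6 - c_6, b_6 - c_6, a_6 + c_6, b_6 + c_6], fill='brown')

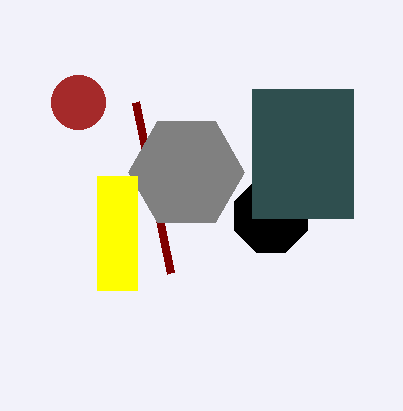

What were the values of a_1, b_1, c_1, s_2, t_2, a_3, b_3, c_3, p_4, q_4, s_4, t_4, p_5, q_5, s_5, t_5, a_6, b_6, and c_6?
a_1 = 271; b_1 = 216; c_1 = 39; s_2 = 136; t_2 = 102; a_3 = 186; b_3 = 172; c_3 = 58; p_4 = 97; q_4 = 176; s_4 = 137; t_4 = 290; p_5 = 252; q_5 = 89; s_5 = 353; t_5 = 218; a_6 = 78; b_6 = 102; c_6 = 27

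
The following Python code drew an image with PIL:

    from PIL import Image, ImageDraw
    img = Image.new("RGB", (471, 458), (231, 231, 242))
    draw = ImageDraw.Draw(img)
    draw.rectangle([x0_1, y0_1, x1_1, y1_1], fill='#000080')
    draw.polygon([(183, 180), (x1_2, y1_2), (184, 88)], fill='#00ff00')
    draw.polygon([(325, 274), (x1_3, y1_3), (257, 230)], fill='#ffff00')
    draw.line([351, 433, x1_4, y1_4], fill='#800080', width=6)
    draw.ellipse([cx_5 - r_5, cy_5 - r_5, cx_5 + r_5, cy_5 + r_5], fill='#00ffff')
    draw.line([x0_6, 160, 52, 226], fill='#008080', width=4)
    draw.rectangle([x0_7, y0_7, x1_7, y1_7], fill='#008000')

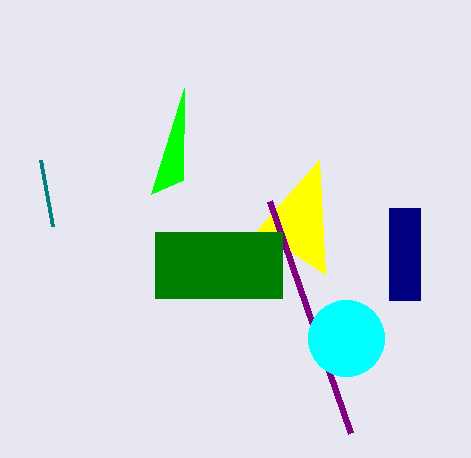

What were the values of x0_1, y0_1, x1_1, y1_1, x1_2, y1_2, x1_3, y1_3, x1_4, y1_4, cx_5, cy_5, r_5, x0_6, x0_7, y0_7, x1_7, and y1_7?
x0_1 = 389, y0_1 = 208, x1_1 = 420, y1_1 = 300, x1_2 = 151, y1_2 = 194, x1_3 = 319, y1_3 = 160, x1_4 = 270, y1_4 = 201, cx_5 = 346, cy_5 = 338, r_5 = 38, x0_6 = 40, x0_7 = 155, y0_7 = 232, x1_7 = 282, y1_7 = 298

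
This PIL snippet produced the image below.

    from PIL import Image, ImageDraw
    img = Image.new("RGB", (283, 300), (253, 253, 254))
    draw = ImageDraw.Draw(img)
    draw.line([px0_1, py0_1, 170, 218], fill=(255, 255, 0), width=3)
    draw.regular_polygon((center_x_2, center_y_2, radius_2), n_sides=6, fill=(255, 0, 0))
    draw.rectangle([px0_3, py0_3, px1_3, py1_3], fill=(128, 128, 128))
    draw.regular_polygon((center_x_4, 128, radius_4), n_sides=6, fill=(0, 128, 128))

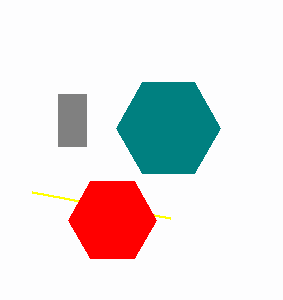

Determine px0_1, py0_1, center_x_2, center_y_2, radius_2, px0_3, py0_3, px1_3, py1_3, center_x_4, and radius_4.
px0_1 = 32, py0_1 = 192, center_x_2 = 112, center_y_2 = 220, radius_2 = 44, px0_3 = 58, py0_3 = 94, px1_3 = 86, py1_3 = 146, center_x_4 = 168, radius_4 = 52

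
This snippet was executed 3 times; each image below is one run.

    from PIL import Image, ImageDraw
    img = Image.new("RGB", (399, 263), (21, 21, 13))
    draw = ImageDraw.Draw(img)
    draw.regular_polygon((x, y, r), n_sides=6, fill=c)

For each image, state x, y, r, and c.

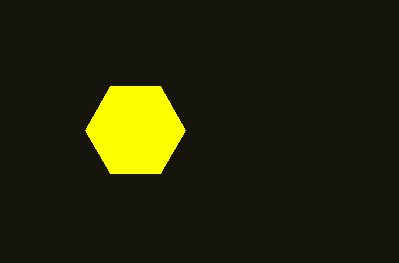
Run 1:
x = 135; y = 130; r = 50; c = 'yellow'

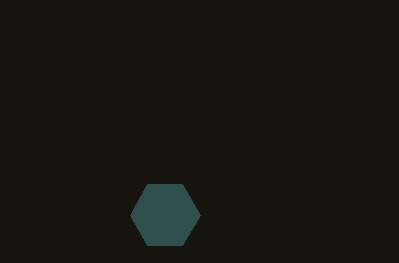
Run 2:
x = 165; y = 215; r = 35; c = 'darkslategray'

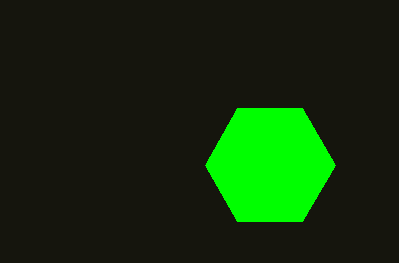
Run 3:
x = 270
y = 165
r = 65
c = 'lime'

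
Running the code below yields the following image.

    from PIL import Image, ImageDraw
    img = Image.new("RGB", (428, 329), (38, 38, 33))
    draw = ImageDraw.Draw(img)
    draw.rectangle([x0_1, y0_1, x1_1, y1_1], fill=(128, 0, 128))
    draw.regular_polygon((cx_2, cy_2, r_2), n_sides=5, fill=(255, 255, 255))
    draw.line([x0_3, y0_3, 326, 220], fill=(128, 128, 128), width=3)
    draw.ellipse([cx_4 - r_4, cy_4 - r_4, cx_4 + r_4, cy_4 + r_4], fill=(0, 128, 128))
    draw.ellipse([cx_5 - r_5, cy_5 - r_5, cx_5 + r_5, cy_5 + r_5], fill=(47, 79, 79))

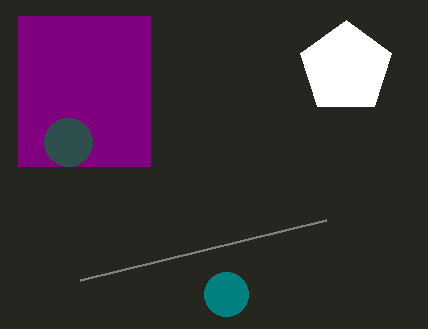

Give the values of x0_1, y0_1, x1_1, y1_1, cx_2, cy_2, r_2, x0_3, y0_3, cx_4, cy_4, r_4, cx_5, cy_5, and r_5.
x0_1 = 18; y0_1 = 16; x1_1 = 150; y1_1 = 166; cx_2 = 346; cy_2 = 68; r_2 = 48; x0_3 = 80; y0_3 = 280; cx_4 = 226; cy_4 = 294; r_4 = 22; cx_5 = 68; cy_5 = 142; r_5 = 24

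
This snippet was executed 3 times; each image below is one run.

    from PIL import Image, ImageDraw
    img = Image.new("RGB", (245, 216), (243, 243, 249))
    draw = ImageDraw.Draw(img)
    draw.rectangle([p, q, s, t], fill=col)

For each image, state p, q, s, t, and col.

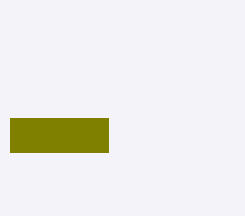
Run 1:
p = 10
q = 118
s = 108
t = 152
col = 'olive'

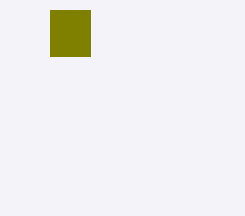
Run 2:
p = 50; q = 10; s = 90; t = 56; col = 'olive'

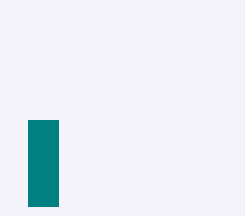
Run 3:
p = 28, q = 120, s = 58, t = 206, col = 'teal'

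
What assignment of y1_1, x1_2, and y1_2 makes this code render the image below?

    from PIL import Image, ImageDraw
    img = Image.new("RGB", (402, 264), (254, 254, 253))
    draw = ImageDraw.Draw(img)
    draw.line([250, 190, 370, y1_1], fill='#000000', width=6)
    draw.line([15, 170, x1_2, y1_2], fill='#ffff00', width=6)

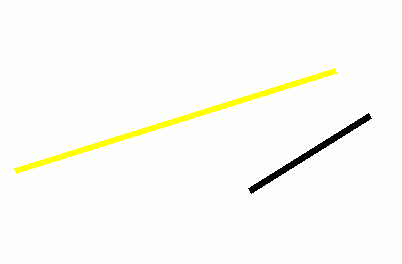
y1_1 = 115; x1_2 = 335; y1_2 = 70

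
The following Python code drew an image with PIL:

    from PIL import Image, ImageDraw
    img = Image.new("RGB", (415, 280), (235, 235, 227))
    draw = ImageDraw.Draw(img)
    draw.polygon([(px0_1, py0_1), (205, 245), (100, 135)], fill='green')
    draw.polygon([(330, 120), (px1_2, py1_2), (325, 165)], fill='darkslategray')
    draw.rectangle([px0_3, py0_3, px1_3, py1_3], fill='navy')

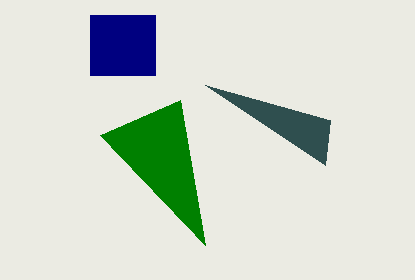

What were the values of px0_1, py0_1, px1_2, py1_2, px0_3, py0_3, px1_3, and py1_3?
px0_1 = 180, py0_1 = 100, px1_2 = 205, py1_2 = 85, px0_3 = 90, py0_3 = 15, px1_3 = 155, py1_3 = 75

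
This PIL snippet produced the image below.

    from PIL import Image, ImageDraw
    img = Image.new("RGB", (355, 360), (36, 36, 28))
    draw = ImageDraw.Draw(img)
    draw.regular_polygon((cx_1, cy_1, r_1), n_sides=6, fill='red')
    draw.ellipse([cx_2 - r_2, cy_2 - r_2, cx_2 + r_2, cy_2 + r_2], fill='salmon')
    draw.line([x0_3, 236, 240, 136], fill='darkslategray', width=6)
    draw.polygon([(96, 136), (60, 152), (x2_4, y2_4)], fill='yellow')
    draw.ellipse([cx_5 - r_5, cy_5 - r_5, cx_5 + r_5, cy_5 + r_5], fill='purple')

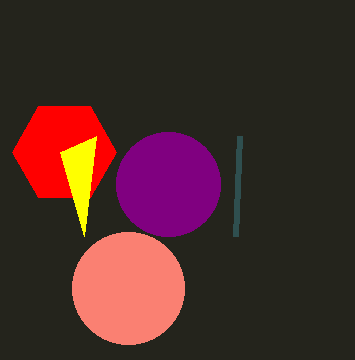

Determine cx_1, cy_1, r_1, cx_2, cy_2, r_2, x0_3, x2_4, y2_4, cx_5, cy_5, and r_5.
cx_1 = 64
cy_1 = 152
r_1 = 52
cx_2 = 128
cy_2 = 288
r_2 = 56
x0_3 = 236
x2_4 = 84
y2_4 = 236
cx_5 = 168
cy_5 = 184
r_5 = 52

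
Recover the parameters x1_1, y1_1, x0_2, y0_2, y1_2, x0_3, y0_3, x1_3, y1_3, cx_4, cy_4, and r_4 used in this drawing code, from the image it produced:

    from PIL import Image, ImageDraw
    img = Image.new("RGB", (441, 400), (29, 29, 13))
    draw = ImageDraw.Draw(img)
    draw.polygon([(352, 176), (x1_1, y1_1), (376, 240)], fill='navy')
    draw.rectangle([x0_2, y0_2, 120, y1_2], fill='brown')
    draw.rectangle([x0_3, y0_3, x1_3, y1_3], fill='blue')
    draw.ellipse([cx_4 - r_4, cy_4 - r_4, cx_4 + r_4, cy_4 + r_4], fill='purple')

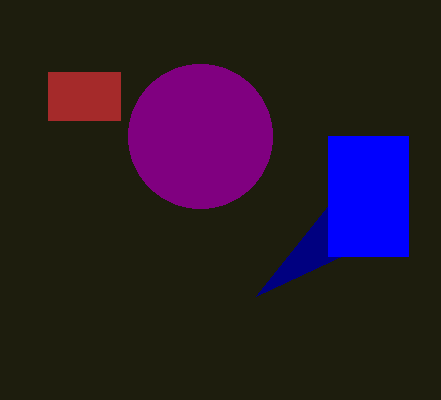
x1_1 = 256; y1_1 = 296; x0_2 = 48; y0_2 = 72; y1_2 = 120; x0_3 = 328; y0_3 = 136; x1_3 = 408; y1_3 = 256; cx_4 = 200; cy_4 = 136; r_4 = 72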